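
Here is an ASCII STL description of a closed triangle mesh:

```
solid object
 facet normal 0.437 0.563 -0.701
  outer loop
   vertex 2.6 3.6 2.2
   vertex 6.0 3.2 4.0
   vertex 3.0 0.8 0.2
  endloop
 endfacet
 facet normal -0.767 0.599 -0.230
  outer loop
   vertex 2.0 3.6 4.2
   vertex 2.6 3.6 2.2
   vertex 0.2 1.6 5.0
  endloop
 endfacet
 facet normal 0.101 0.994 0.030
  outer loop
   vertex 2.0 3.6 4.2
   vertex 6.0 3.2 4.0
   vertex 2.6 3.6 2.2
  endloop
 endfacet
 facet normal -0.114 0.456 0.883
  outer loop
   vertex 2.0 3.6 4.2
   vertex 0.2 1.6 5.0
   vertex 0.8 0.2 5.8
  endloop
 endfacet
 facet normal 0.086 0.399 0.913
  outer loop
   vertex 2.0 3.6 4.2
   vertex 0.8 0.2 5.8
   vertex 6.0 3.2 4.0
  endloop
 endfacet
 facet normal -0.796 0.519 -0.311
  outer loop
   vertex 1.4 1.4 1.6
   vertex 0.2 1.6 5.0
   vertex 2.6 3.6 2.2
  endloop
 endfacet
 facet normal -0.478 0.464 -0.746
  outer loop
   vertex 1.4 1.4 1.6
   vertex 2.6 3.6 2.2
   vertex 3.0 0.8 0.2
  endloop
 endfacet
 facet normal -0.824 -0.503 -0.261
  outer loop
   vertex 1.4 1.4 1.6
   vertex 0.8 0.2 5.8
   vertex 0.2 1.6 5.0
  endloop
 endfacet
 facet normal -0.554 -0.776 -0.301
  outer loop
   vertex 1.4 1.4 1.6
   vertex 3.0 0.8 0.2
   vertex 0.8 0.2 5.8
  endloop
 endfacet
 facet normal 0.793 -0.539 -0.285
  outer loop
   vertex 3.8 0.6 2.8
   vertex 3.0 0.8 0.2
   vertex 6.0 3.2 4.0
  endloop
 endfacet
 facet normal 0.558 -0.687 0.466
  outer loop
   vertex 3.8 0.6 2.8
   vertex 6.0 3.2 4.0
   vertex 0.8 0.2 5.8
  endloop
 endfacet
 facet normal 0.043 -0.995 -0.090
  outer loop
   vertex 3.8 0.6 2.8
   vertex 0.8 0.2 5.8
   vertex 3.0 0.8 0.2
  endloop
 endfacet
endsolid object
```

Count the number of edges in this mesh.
18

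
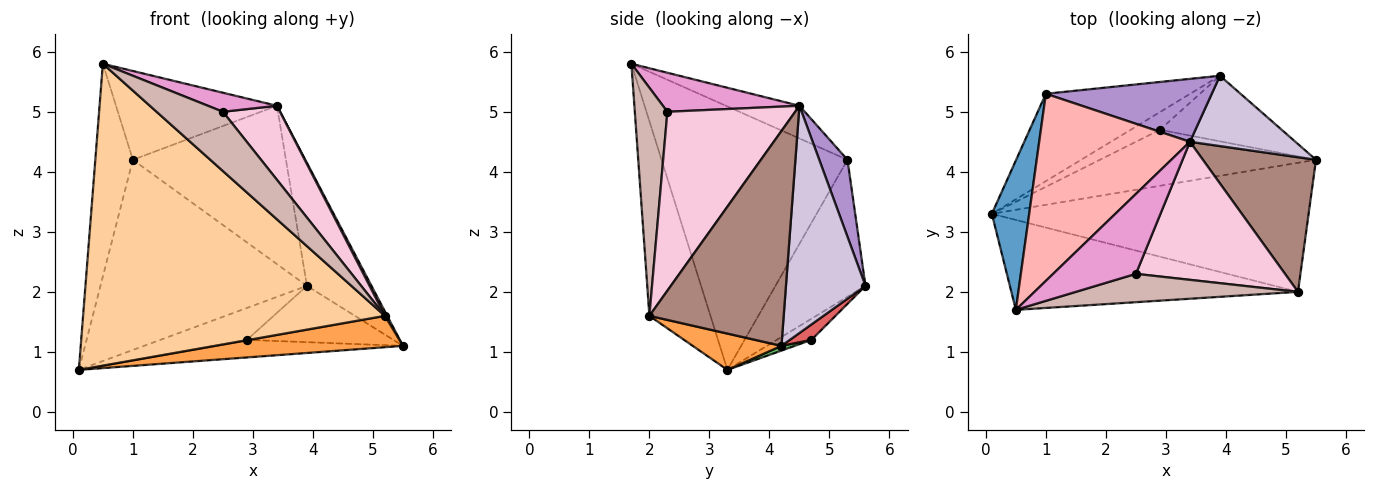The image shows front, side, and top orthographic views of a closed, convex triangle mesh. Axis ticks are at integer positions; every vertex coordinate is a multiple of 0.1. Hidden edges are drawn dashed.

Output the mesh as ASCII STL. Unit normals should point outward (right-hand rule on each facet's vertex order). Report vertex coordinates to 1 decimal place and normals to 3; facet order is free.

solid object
 facet normal -0.971 0.196 0.138
  outer loop
   vertex 1.0 5.3 4.2
   vertex 0.1 3.3 0.7
   vertex 0.5 1.7 5.8
  endloop
 endfacet
 facet normal -0.368 0.845 -0.388
  outer loop
   vertex 1.0 5.3 4.2
   vertex 3.9 5.6 2.1
   vertex 0.1 3.3 0.7
  endloop
 endfacet
 facet normal 0.111 -0.235 -0.966
  outer loop
   vertex 5.2 2.0 1.6
   vertex 0.1 3.3 0.7
   vertex 5.5 4.2 1.1
  endloop
 endfacet
 facet normal -0.190 -0.941 -0.280
  outer loop
   vertex 5.2 2.0 1.6
   vertex 0.5 1.7 5.8
   vertex 0.1 3.3 0.7
  endloop
 endfacet
 facet normal 0.021 0.299 -0.954
  outer loop
   vertex 2.9 4.7 1.2
   vertex 5.5 4.2 1.1
   vertex 0.1 3.3 0.7
  endloop
 endfacet
 facet normal -0.331 0.825 -0.458
  outer loop
   vertex 2.9 4.7 1.2
   vertex 0.1 3.3 0.7
   vertex 3.9 5.6 2.1
  endloop
 endfacet
 facet normal 0.096 0.649 -0.755
  outer loop
   vertex 2.9 4.7 1.2
   vertex 3.9 5.6 2.1
   vertex 5.5 4.2 1.1
  endloop
 endfacet
 facet normal -0.192 0.421 0.887
  outer loop
   vertex 3.4 4.5 5.1
   vertex 1.0 5.3 4.2
   vertex 0.5 1.7 5.8
  endloop
 endfacet
 facet normal 0.169 0.916 0.364
  outer loop
   vertex 3.4 4.5 5.1
   vertex 3.9 5.6 2.1
   vertex 1.0 5.3 4.2
  endloop
 endfacet
 facet normal 0.731 0.593 0.339
  outer loop
   vertex 3.4 4.5 5.1
   vertex 5.5 4.2 1.1
   vertex 3.9 5.6 2.1
  endloop
 endfacet
 facet normal 0.885 -0.015 0.466
  outer loop
   vertex 3.4 4.5 5.1
   vertex 5.2 2.0 1.6
   vertex 5.5 4.2 1.1
  endloop
 endfacet
 facet normal 0.405 -0.825 0.395
  outer loop
   vertex 2.5 2.3 5.0
   vertex 0.5 1.7 5.8
   vertex 5.2 2.0 1.6
  endloop
 endfacet
 facet normal 0.417 -0.211 0.884
  outer loop
   vertex 2.5 2.3 5.0
   vertex 3.4 4.5 5.1
   vertex 0.5 1.7 5.8
  endloop
 endfacet
 facet normal 0.727 -0.325 0.606
  outer loop
   vertex 2.5 2.3 5.0
   vertex 5.2 2.0 1.6
   vertex 3.4 4.5 5.1
  endloop
 endfacet
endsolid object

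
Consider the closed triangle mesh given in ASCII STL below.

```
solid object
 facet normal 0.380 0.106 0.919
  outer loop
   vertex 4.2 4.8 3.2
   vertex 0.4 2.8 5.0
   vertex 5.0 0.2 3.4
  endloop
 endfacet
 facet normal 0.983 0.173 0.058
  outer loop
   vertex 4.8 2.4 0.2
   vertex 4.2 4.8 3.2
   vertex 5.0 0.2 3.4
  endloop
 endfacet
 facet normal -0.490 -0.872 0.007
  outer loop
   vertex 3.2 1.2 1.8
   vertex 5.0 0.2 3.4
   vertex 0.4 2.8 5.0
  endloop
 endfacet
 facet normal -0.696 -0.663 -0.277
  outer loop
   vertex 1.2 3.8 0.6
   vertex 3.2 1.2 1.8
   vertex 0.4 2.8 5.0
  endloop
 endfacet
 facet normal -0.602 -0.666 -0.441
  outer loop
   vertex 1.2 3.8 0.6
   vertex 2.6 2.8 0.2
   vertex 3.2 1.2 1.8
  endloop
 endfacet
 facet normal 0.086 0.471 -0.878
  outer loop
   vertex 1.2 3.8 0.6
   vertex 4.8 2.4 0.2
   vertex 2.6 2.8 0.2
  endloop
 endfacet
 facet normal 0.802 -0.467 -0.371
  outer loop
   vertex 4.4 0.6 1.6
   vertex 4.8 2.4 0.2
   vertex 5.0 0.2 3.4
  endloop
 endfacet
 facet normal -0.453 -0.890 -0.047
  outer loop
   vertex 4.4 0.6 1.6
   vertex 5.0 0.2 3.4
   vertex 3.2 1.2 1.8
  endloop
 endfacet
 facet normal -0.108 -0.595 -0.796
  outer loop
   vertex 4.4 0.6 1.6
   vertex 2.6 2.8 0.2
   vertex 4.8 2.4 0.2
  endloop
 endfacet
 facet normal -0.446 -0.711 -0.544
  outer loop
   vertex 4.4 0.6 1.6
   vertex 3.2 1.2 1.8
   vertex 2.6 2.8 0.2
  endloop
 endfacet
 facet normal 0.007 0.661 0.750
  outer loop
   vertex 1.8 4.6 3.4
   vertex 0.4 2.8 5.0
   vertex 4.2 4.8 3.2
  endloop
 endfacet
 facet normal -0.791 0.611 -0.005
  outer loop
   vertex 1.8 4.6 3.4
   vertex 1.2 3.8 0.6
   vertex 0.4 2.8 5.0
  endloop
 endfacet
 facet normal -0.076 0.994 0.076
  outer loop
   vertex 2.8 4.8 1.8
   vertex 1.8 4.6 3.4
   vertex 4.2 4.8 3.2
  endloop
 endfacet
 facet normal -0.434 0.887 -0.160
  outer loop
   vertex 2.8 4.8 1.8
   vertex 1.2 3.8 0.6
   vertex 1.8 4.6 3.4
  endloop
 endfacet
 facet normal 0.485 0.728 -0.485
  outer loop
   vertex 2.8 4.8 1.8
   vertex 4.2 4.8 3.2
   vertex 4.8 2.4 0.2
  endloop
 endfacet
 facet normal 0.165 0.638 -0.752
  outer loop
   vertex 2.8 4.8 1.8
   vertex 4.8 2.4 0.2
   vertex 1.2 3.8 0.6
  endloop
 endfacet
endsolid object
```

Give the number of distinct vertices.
10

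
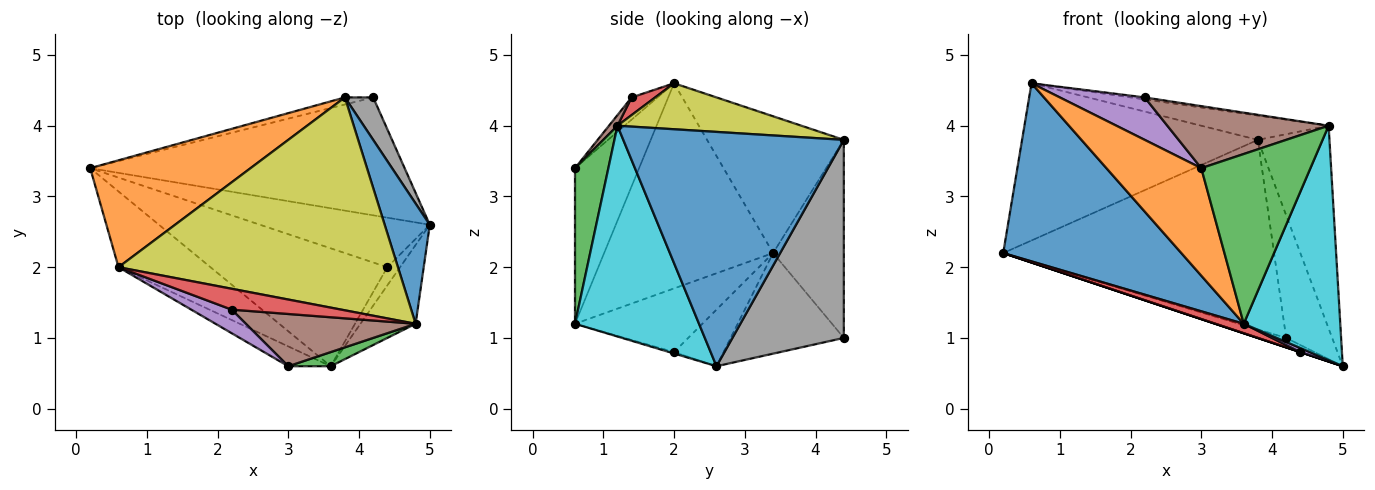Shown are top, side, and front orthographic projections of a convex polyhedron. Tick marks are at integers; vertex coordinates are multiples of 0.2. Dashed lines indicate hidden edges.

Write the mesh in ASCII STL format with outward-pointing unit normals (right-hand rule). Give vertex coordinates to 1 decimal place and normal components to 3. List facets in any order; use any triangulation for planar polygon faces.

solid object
 facet normal -0.658 -0.693 -0.295
  outer loop
   vertex 0.6 2.0 4.6
   vertex 0.2 3.4 2.2
   vertex 3.6 0.6 1.2
  endloop
 endfacet
 facet normal -0.432 0.746 0.507
  outer loop
   vertex 0.6 2.0 4.6
   vertex 3.8 4.4 3.8
   vertex 0.2 3.4 2.2
  endloop
 endfacet
 facet normal -0.316 0.000 -0.949
  outer loop
   vertex 4.4 2.0 0.8
   vertex 0.2 3.4 2.2
   vertex 5.0 2.6 0.6
  endloop
 endfacet
 facet normal -0.338 -0.075 -0.938
  outer loop
   vertex 4.4 2.0 0.8
   vertex 3.6 0.6 1.2
   vertex 0.2 3.4 2.2
  endloop
 endfacet
 facet normal -0.108 -0.216 -0.970
  outer loop
   vertex 4.4 2.0 0.8
   vertex 5.0 2.6 0.6
   vertex 3.6 0.6 1.2
  endloop
 endfacet
 facet normal -0.304 0.076 -0.950
  outer loop
   vertex 4.2 4.4 1.0
   vertex 5.0 2.6 0.6
   vertex 0.2 3.4 2.2
  endloop
 endfacet
 facet normal -0.253 0.967 -0.036
  outer loop
   vertex 4.2 4.4 1.0
   vertex 0.2 3.4 2.2
   vertex 3.8 4.4 3.8
  endloop
 endfacet
 facet normal 0.916 0.378 0.131
  outer loop
   vertex 4.2 4.4 1.0
   vertex 3.8 4.4 3.8
   vertex 5.0 2.6 0.6
  endloop
 endfacet
 facet normal 0.161 0.112 0.981
  outer loop
   vertex 4.8 1.2 4.0
   vertex 3.8 4.4 3.8
   vertex 0.6 2.0 4.6
  endloop
 endfacet
 facet normal 0.773 -0.602 -0.202
  outer loop
   vertex 4.8 1.2 4.0
   vertex 3.6 0.6 1.2
   vertex 5.0 2.6 0.6
  endloop
 endfacet
 facet normal 0.936 0.304 0.180
  outer loop
   vertex 4.8 1.2 4.0
   vertex 5.0 2.6 0.6
   vertex 3.8 4.4 3.8
  endloop
 endfacet
 facet normal -0.553 -0.819 -0.151
  outer loop
   vertex 3.0 0.6 3.4
   vertex 0.6 2.0 4.6
   vertex 3.6 0.6 1.2
  endloop
 endfacet
 facet normal 0.291 -0.953 0.079
  outer loop
   vertex 3.0 0.6 3.4
   vertex 3.6 0.6 1.2
   vertex 4.8 1.2 4.0
  endloop
 endfacet
 facet normal 0.159 0.095 0.983
  outer loop
   vertex 2.2 1.4 4.4
   vertex 4.8 1.2 4.0
   vertex 0.6 2.0 4.6
  endloop
 endfacet
 facet normal -0.258 -0.845 0.469
  outer loop
   vertex 2.2 1.4 4.4
   vertex 0.6 2.0 4.6
   vertex 3.0 0.6 3.4
  endloop
 endfacet
 facet normal 0.040 -0.764 0.644
  outer loop
   vertex 2.2 1.4 4.4
   vertex 3.0 0.6 3.4
   vertex 4.8 1.2 4.0
  endloop
 endfacet
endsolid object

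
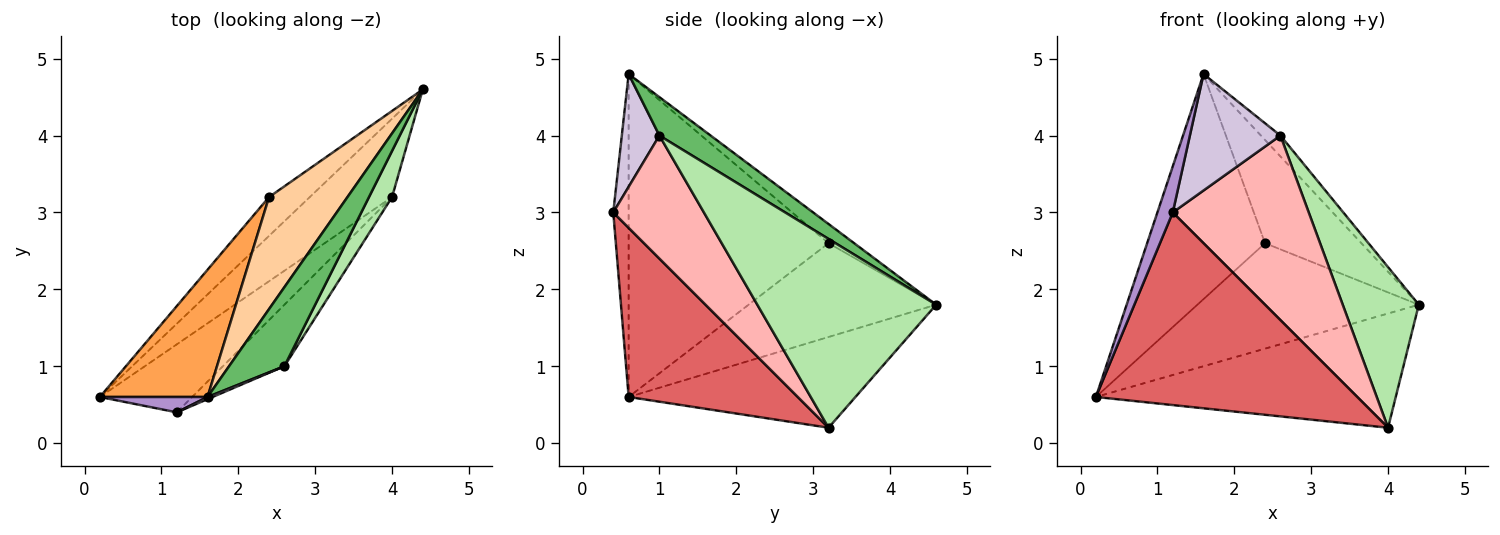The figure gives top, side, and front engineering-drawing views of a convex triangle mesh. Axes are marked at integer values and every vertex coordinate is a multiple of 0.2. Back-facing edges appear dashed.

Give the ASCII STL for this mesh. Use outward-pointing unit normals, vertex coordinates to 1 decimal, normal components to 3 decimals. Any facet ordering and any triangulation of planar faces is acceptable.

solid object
 facet normal -0.529 0.700 -0.480
  outer loop
   vertex 4.0 3.2 0.2
   vertex 0.2 0.6 0.6
   vertex 4.4 4.6 1.8
  endloop
 endfacet
 facet normal -0.622 0.735 -0.270
  outer loop
   vertex 2.4 3.2 2.6
   vertex 4.4 4.6 1.8
   vertex 0.2 0.6 0.6
  endloop
 endfacet
 facet normal -0.828 0.488 0.276
  outer loop
   vertex 2.4 3.2 2.6
   vertex 0.2 0.6 0.6
   vertex 1.6 0.6 4.8
  endloop
 endfacet
 facet normal -0.177 0.667 0.724
  outer loop
   vertex 2.4 3.2 2.6
   vertex 1.6 0.6 4.8
   vertex 4.4 4.6 1.8
  endloop
 endfacet
 facet normal 0.557 0.212 0.803
  outer loop
   vertex 2.6 1.0 4.0
   vertex 4.4 4.6 1.8
   vertex 1.6 0.6 4.8
  endloop
 endfacet
 facet normal 0.914 -0.389 0.112
  outer loop
   vertex 2.6 1.0 4.0
   vertex 4.0 3.2 0.2
   vertex 4.4 4.6 1.8
  endloop
 endfacet
 facet normal 0.521 -0.805 -0.284
  outer loop
   vertex 1.2 0.4 3.0
   vertex 0.2 0.6 0.6
   vertex 4.0 3.2 0.2
  endloop
 endfacet
 facet normal 0.535 -0.802 -0.267
  outer loop
   vertex 1.2 0.4 3.0
   vertex 4.0 3.2 0.2
   vertex 2.6 1.0 4.0
  endloop
 endfacet
 facet normal -0.688 -0.688 0.229
  outer loop
   vertex 1.2 0.4 3.0
   vertex 1.6 0.6 4.8
   vertex 0.2 0.6 0.6
  endloop
 endfacet
 facet normal 0.383 -0.923 0.017
  outer loop
   vertex 1.2 0.4 3.0
   vertex 2.6 1.0 4.0
   vertex 1.6 0.6 4.8
  endloop
 endfacet
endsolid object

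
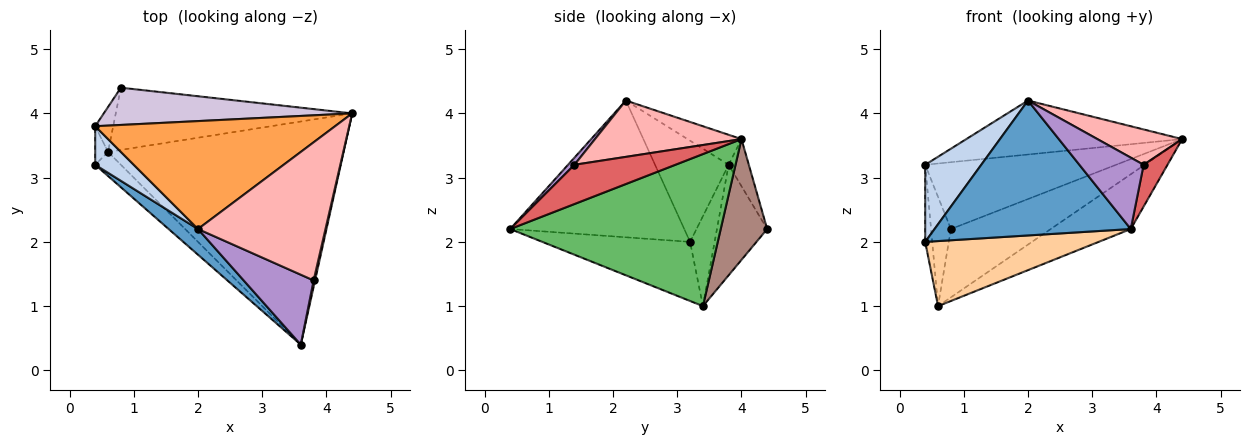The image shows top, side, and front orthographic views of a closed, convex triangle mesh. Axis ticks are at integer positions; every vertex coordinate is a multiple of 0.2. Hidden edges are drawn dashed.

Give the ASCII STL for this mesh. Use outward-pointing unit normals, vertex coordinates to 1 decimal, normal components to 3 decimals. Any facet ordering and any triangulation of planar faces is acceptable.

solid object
 facet normal -0.657 -0.741 0.141
  outer loop
   vertex 2.0 2.2 4.2
   vertex 0.4 3.2 2.0
   vertex 3.6 0.4 2.2
  endloop
 endfacet
 facet normal -0.761 -0.580 0.290
  outer loop
   vertex 0.4 3.8 3.2
   vertex 0.4 3.2 2.0
   vertex 2.0 2.2 4.2
  endloop
 endfacet
 facet normal -0.111 0.444 0.889
  outer loop
   vertex 0.4 3.8 3.2
   vertex 2.0 2.2 4.2
   vertex 4.4 4.0 3.6
  endloop
 endfacet
 facet normal -0.624 -0.733 -0.271
  outer loop
   vertex 0.6 3.4 1.0
   vertex 3.6 0.4 2.2
   vertex 0.4 3.2 2.0
  endloop
 endfacet
 facet normal 0.531 0.202 -0.823
  outer loop
   vertex 0.6 3.4 1.0
   vertex 4.4 4.0 3.6
   vertex 3.6 0.4 2.2
  endloop
 endfacet
 facet normal -0.953 0.272 -0.136
  outer loop
   vertex 0.6 3.4 1.0
   vertex 0.4 3.2 2.0
   vertex 0.4 3.8 3.2
  endloop
 endfacet
 facet normal 0.973 -0.230 0.035
  outer loop
   vertex 3.8 1.4 3.2
   vertex 3.6 0.4 2.2
   vertex 4.4 4.0 3.6
  endloop
 endfacet
 facet normal 0.394 -0.228 0.891
  outer loop
   vertex 3.8 1.4 3.2
   vertex 4.4 4.0 3.6
   vertex 2.0 2.2 4.2
  endloop
 endfacet
 facet normal 0.071 -0.712 0.698
  outer loop
   vertex 3.8 1.4 3.2
   vertex 2.0 2.2 4.2
   vertex 3.6 0.4 2.2
  endloop
 endfacet
 facet normal -0.092 0.870 0.485
  outer loop
   vertex 0.8 4.4 2.2
   vertex 0.4 3.8 3.2
   vertex 4.4 4.0 3.6
  endloop
 endfacet
 facet normal 0.325 0.699 -0.637
  outer loop
   vertex 0.8 4.4 2.2
   vertex 4.4 4.0 3.6
   vertex 0.6 3.4 1.0
  endloop
 endfacet
 facet normal -0.919 0.364 -0.150
  outer loop
   vertex 0.8 4.4 2.2
   vertex 0.6 3.4 1.0
   vertex 0.4 3.8 3.2
  endloop
 endfacet
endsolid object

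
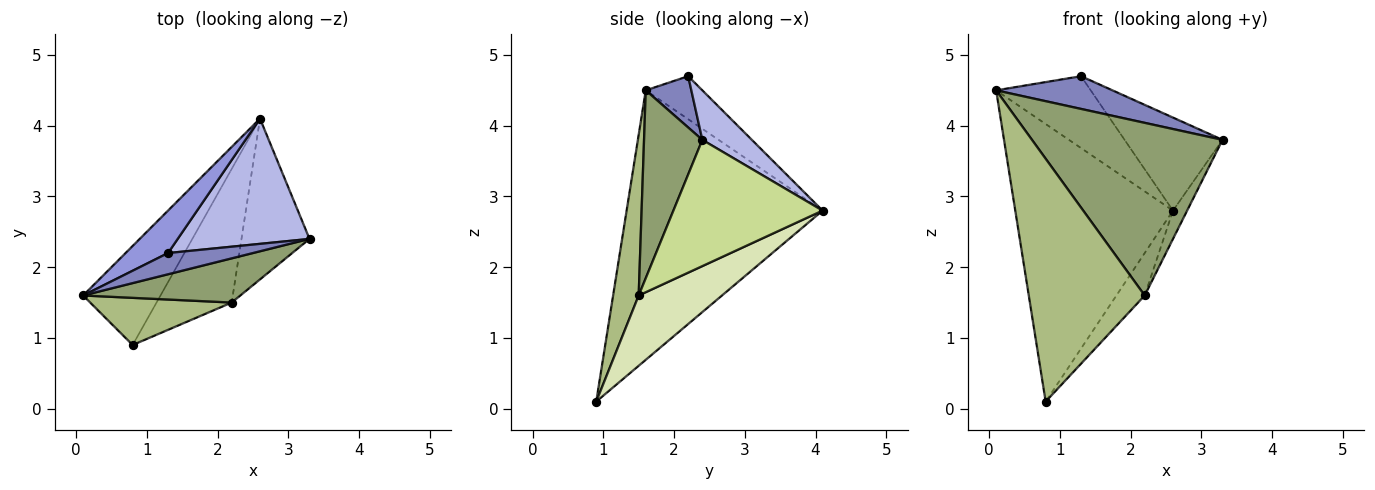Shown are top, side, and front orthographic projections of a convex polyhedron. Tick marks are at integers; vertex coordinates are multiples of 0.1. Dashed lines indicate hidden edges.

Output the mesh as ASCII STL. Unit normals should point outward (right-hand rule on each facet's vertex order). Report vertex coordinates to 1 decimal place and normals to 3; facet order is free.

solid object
 facet normal -0.760 0.612 -0.218
  outer loop
   vertex 0.8 0.9 0.1
   vertex 0.1 1.6 4.5
   vertex 2.6 4.1 2.8
  endloop
 endfacet
 facet normal 0.312 -0.797 0.517
  outer loop
   vertex 1.3 2.2 4.7
   vertex 0.1 1.6 4.5
   vertex 3.3 2.4 3.8
  endloop
 endfacet
 facet normal -0.458 0.765 0.452
  outer loop
   vertex 1.3 2.2 4.7
   vertex 2.6 4.1 2.8
   vertex 0.1 1.6 4.5
  endloop
 endfacet
 facet normal 0.289 0.571 0.769
  outer loop
   vertex 1.3 2.2 4.7
   vertex 3.3 2.4 3.8
   vertex 2.6 4.1 2.8
  endloop
 endfacet
 facet normal 0.284 -0.929 0.238
  outer loop
   vertex 2.2 1.5 1.6
   vertex 3.3 2.4 3.8
   vertex 0.1 1.6 4.5
  endloop
 endfacet
 facet normal 0.212 -0.959 0.186
  outer loop
   vertex 2.2 1.5 1.6
   vertex 0.1 1.6 4.5
   vertex 0.8 0.9 0.1
  endloop
 endfacet
 facet normal 0.877 0.083 -0.473
  outer loop
   vertex 2.2 1.5 1.6
   vertex 2.6 4.1 2.8
   vertex 3.3 2.4 3.8
  endloop
 endfacet
 facet normal 0.665 0.226 -0.711
  outer loop
   vertex 2.2 1.5 1.6
   vertex 0.8 0.9 0.1
   vertex 2.6 4.1 2.8
  endloop
 endfacet
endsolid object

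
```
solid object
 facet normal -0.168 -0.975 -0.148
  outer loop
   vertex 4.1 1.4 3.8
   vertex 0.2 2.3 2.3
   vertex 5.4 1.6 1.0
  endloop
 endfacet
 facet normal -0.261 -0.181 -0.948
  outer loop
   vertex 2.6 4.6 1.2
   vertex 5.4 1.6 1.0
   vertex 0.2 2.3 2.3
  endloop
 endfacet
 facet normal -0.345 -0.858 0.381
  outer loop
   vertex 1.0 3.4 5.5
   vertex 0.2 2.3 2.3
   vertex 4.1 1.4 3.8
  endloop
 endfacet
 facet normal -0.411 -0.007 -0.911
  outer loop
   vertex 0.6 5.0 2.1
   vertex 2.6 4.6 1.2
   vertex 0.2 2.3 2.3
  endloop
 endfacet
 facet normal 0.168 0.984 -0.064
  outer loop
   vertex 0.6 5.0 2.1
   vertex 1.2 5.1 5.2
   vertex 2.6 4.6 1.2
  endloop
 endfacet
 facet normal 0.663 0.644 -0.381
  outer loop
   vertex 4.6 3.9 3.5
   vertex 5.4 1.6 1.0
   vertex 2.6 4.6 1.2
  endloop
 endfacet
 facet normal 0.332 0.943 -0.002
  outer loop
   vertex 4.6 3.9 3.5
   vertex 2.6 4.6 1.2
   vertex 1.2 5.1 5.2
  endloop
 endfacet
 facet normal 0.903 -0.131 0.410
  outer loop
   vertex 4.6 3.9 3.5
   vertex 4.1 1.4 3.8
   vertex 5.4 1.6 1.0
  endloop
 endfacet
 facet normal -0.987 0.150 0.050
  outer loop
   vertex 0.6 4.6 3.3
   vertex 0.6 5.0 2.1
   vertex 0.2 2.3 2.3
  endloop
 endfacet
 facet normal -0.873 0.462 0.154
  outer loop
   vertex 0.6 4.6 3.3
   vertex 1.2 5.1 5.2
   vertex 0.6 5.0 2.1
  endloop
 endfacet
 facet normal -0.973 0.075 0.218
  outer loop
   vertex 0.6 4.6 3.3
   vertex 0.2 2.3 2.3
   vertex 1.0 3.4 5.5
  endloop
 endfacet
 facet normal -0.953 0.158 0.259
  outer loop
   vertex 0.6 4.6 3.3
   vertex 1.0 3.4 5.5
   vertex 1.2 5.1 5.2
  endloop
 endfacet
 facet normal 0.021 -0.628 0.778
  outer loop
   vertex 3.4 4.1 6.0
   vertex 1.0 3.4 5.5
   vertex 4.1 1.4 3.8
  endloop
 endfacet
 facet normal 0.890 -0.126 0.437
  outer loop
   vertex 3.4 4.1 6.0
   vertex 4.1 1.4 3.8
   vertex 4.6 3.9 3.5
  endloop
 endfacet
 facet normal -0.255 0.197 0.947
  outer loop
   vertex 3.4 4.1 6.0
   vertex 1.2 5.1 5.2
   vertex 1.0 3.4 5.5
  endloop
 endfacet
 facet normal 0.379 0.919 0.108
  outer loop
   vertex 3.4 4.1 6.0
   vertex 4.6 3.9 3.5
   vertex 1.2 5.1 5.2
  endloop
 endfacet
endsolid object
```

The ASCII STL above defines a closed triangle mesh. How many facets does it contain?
16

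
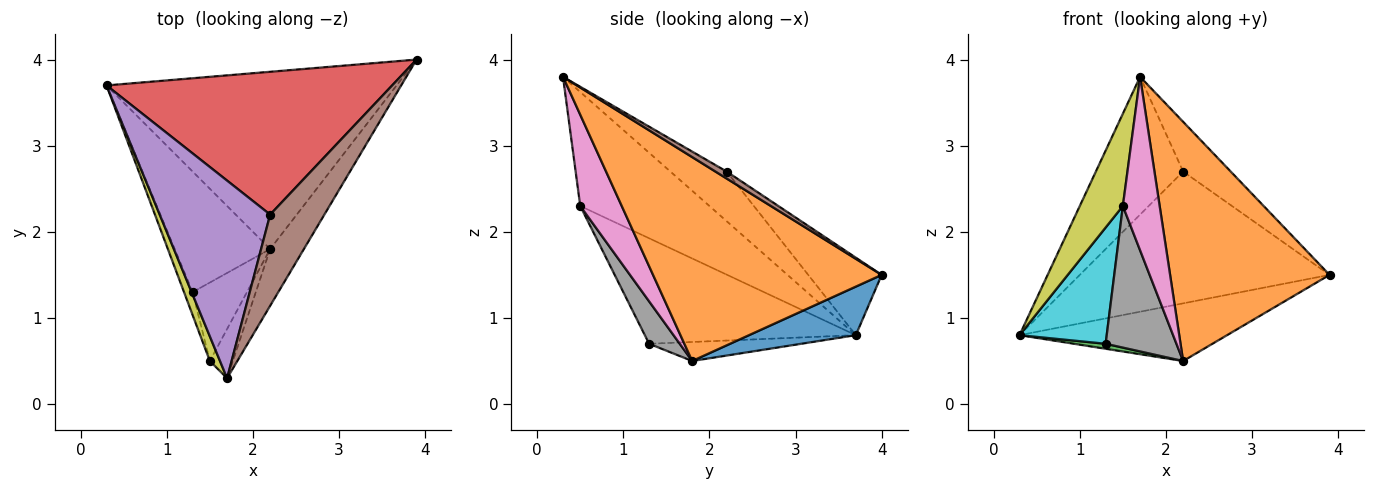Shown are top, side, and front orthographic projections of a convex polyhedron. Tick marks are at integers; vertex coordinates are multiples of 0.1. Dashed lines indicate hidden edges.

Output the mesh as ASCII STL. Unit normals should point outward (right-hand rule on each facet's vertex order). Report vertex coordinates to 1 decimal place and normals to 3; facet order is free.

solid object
 facet normal 0.157 0.305 -0.939
  outer loop
   vertex 2.2 1.8 0.5
   vertex 0.3 3.7 0.8
   vertex 3.9 4.0 1.5
  endloop
 endfacet
 facet normal 0.813 -0.567 -0.135
  outer loop
   vertex 2.2 1.8 0.5
   vertex 3.9 4.0 1.5
   vertex 1.7 0.3 3.8
  endloop
 endfacet
 facet normal -0.195 -0.041 -0.980
  outer loop
   vertex 1.3 1.3 0.7
   vertex 0.3 3.7 0.8
   vertex 2.2 1.8 0.5
  endloop
 endfacet
 facet normal -0.196 0.665 0.721
  outer loop
   vertex 2.2 2.2 2.7
   vertex 3.9 4.0 1.5
   vertex 0.3 3.7 0.8
  endloop
 endfacet
 facet normal -0.346 0.537 0.770
  outer loop
   vertex 2.2 2.2 2.7
   vertex 0.3 3.7 0.8
   vertex 1.7 0.3 3.8
  endloop
 endfacet
 facet normal 0.112 0.476 0.872
  outer loop
   vertex 2.2 2.2 2.7
   vertex 1.7 0.3 3.8
   vertex 3.9 4.0 1.5
  endloop
 endfacet
 facet normal 0.735 -0.652 -0.185
  outer loop
   vertex 1.5 0.5 2.3
   vertex 2.2 1.8 0.5
   vertex 1.7 0.3 3.8
  endloop
 endfacet
 facet normal 0.354 -0.818 -0.453
  outer loop
   vertex 1.5 0.5 2.3
   vertex 1.3 1.3 0.7
   vertex 2.2 1.8 0.5
  endloop
 endfacet
 facet normal -0.945 -0.315 0.084
  outer loop
   vertex 1.5 0.5 2.3
   vertex 1.7 0.3 3.8
   vertex 0.3 3.7 0.8
  endloop
 endfacet
 facet normal -0.922 -0.381 -0.075
  outer loop
   vertex 1.5 0.5 2.3
   vertex 0.3 3.7 0.8
   vertex 1.3 1.3 0.7
  endloop
 endfacet
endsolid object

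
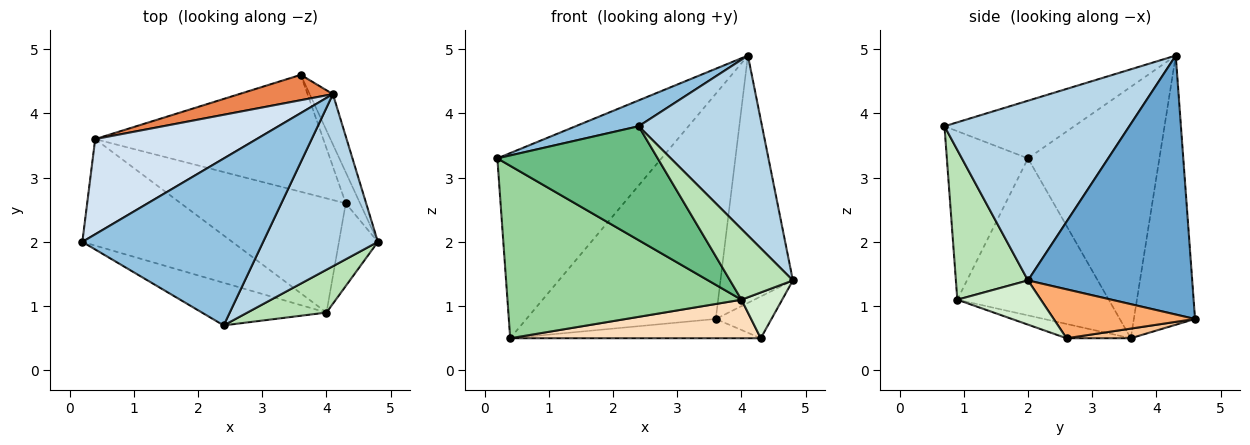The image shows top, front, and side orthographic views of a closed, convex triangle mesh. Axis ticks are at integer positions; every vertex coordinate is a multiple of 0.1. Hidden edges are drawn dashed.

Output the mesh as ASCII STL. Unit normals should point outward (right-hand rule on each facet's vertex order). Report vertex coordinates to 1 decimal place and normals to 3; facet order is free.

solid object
 facet normal 0.912 0.402 -0.082
  outer loop
   vertex 4.1 4.3 4.9
   vertex 4.8 2.0 1.4
   vertex 3.6 4.6 0.8
  endloop
 endfacet
 facet normal -0.301 -0.146 0.943
  outer loop
   vertex 2.4 0.7 3.8
   vertex 4.1 4.3 4.9
   vertex 0.2 2.0 3.3
  endloop
 endfacet
 facet normal 0.735 -0.490 0.469
  outer loop
   vertex 2.4 0.7 3.8
   vertex 4.8 2.0 1.4
   vertex 4.1 4.3 4.9
  endloop
 endfacet
 facet normal -0.580 0.724 0.373
  outer loop
   vertex 0.4 3.6 0.5
   vertex 0.2 2.0 3.3
   vertex 4.1 4.3 4.9
  endloop
 endfacet
 facet normal -0.306 0.946 0.107
  outer loop
   vertex 0.4 3.6 0.5
   vertex 4.1 4.3 4.9
   vertex 3.6 4.6 0.8
  endloop
 endfacet
 facet normal 0.898 0.354 -0.263
  outer loop
   vertex 4.3 2.6 0.5
   vertex 3.6 4.6 0.8
   vertex 4.8 2.0 1.4
  endloop
 endfacet
 facet normal 0.042 0.162 -0.986
  outer loop
   vertex 4.3 2.6 0.5
   vertex 0.4 3.6 0.5
   vertex 3.6 4.6 0.8
  endloop
 endfacet
 facet normal -0.082 -0.319 -0.944
  outer loop
   vertex 4.0 0.9 1.1
   vertex 0.4 3.6 0.5
   vertex 4.3 2.6 0.5
  endloop
 endfacet
 facet normal -0.428 -0.846 -0.316
  outer loop
   vertex 4.0 0.9 1.1
   vertex 2.4 0.7 3.8
   vertex 0.2 2.0 3.3
  endloop
 endfacet
 facet normal -0.482 -0.745 -0.460
  outer loop
   vertex 4.0 0.9 1.1
   vertex 0.2 2.0 3.3
   vertex 0.4 3.6 0.5
  endloop
 endfacet
 facet normal 0.700 -0.610 0.370
  outer loop
   vertex 4.0 0.9 1.1
   vertex 4.8 2.0 1.4
   vertex 2.4 0.7 3.8
  endloop
 endfacet
 facet normal 0.705 -0.343 -0.621
  outer loop
   vertex 4.0 0.9 1.1
   vertex 4.3 2.6 0.5
   vertex 4.8 2.0 1.4
  endloop
 endfacet
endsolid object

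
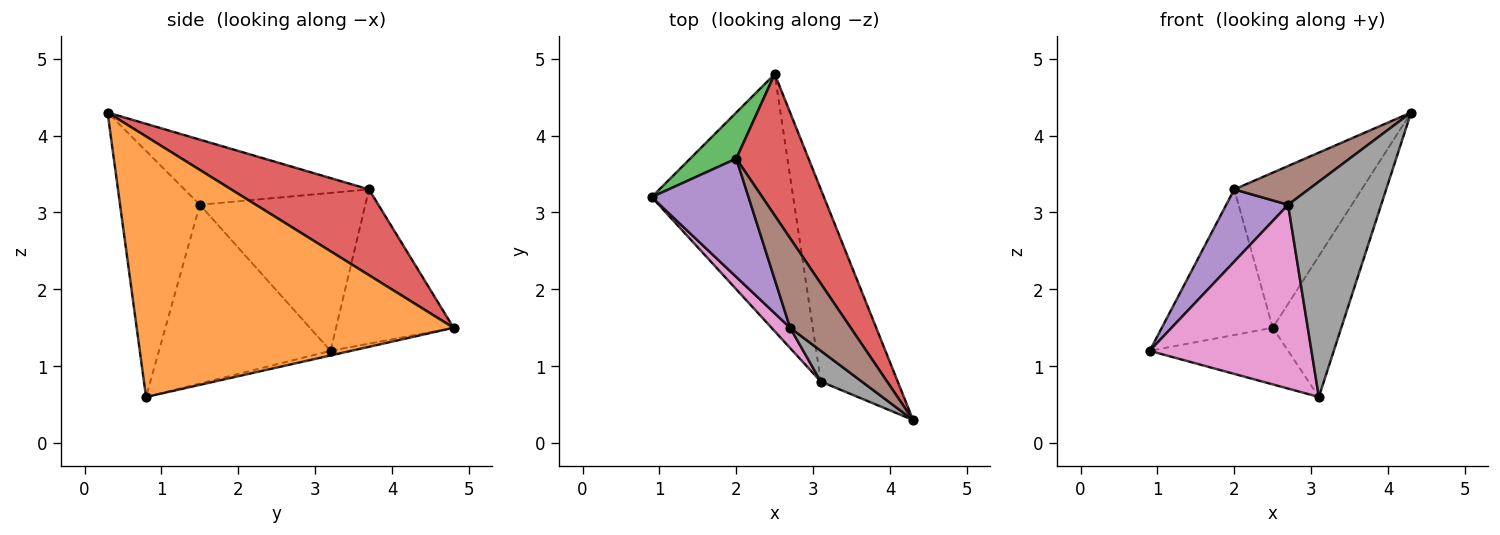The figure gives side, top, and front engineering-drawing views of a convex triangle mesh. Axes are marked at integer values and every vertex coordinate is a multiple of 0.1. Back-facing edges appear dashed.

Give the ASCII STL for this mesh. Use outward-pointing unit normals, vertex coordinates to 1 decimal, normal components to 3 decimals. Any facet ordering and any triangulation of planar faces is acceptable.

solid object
 facet normal -0.032 0.215 -0.976
  outer loop
   vertex 3.1 0.8 0.6
   vertex 0.9 3.2 1.2
   vertex 2.5 4.8 1.5
  endloop
 endfacet
 facet normal 0.939 0.203 -0.277
  outer loop
   vertex 3.1 0.8 0.6
   vertex 2.5 4.8 1.5
   vertex 4.3 0.3 4.3
  endloop
 endfacet
 facet normal -0.711 0.671 0.213
  outer loop
   vertex 2.0 3.7 3.3
   vertex 2.5 4.8 1.5
   vertex 0.9 3.2 1.2
  endloop
 endfacet
 facet normal 0.624 0.577 0.526
  outer loop
   vertex 2.0 3.7 3.3
   vertex 4.3 0.3 4.3
   vertex 2.5 4.8 1.5
  endloop
 endfacet
 facet normal -0.812 -0.304 0.498
  outer loop
   vertex 2.7 1.5 3.1
   vertex 2.0 3.7 3.3
   vertex 0.9 3.2 1.2
  endloop
 endfacet
 facet normal -0.702 -0.283 0.653
  outer loop
   vertex 2.7 1.5 3.1
   vertex 4.3 0.3 4.3
   vertex 2.0 3.7 3.3
  endloop
 endfacet
 facet normal -0.726 -0.684 0.075
  outer loop
   vertex 2.7 1.5 3.1
   vertex 0.9 3.2 1.2
   vertex 3.1 0.8 0.6
  endloop
 endfacet
 facet normal -0.647 -0.755 0.108
  outer loop
   vertex 2.7 1.5 3.1
   vertex 3.1 0.8 0.6
   vertex 4.3 0.3 4.3
  endloop
 endfacet
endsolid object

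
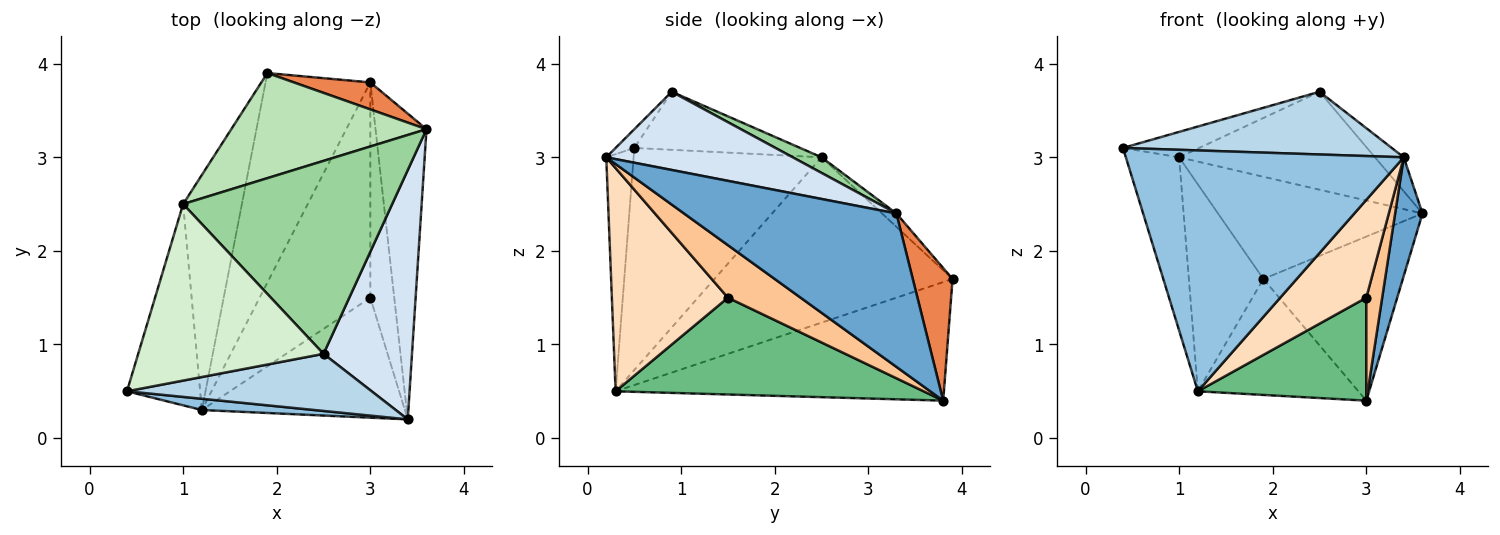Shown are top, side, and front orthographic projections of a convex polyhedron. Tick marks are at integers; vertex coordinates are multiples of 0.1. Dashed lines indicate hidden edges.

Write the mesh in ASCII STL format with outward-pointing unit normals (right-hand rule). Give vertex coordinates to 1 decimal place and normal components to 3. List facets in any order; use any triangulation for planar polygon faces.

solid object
 facet normal 0.942 -0.121 -0.313
  outer loop
   vertex 3.0 3.8 0.4
   vertex 3.6 3.3 2.4
   vertex 3.4 0.2 3.0
  endloop
 endfacet
 facet normal -0.098 -0.994 0.046
  outer loop
   vertex 1.2 0.3 0.5
   vertex 3.4 0.2 3.0
   vertex 0.4 0.5 3.1
  endloop
 endfacet
 facet normal -0.051 -0.738 0.672
  outer loop
   vertex 2.5 0.9 3.7
   vertex 0.4 0.5 3.1
   vertex 3.4 0.2 3.0
  endloop
 endfacet
 facet normal 0.659 0.102 0.745
  outer loop
   vertex 2.5 0.9 3.7
   vertex 3.4 0.2 3.0
   vertex 3.6 3.3 2.4
  endloop
 endfacet
 facet normal 0.271 0.950 0.156
  outer loop
   vertex 1.9 3.9 1.7
   vertex 3.6 3.3 2.4
   vertex 3.0 3.8 0.4
  endloop
 endfacet
 facet normal -0.704 0.344 -0.622
  outer loop
   vertex 1.9 3.9 1.7
   vertex 3.0 3.8 0.4
   vertex 1.2 0.3 0.5
  endloop
 endfacet
 facet normal 0.893 -0.194 -0.407
  outer loop
   vertex 3.0 1.5 1.5
   vertex 3.0 3.8 0.4
   vertex 3.4 0.2 3.0
  endloop
 endfacet
 facet normal 0.648 -0.481 -0.590
  outer loop
   vertex 3.0 1.5 1.5
   vertex 3.4 0.2 3.0
   vertex 1.2 0.3 0.5
  endloop
 endfacet
 facet normal 0.619 -0.339 -0.708
  outer loop
   vertex 3.0 1.5 1.5
   vertex 1.2 0.3 0.5
   vertex 3.0 3.8 0.4
  endloop
 endfacet
 facet normal 0.066 0.452 0.890
  outer loop
   vertex 1.0 2.5 3.0
   vertex 2.5 0.9 3.7
   vertex 3.6 3.3 2.4
  endloop
 endfacet
 facet normal -0.049 0.696 0.716
  outer loop
   vertex 1.0 2.5 3.0
   vertex 3.6 3.3 2.4
   vertex 1.9 3.9 1.7
  endloop
 endfacet
 facet normal -0.296 0.136 0.945
  outer loop
   vertex 1.0 2.5 3.0
   vertex 0.4 0.5 3.1
   vertex 2.5 0.9 3.7
  endloop
 endfacet
 facet normal -0.917 0.260 -0.302
  outer loop
   vertex 1.0 2.5 3.0
   vertex 1.2 0.3 0.5
   vertex 0.4 0.5 3.1
  endloop
 endfacet
 facet normal -0.904 0.283 -0.321
  outer loop
   vertex 1.0 2.5 3.0
   vertex 1.9 3.9 1.7
   vertex 1.2 0.3 0.5
  endloop
 endfacet
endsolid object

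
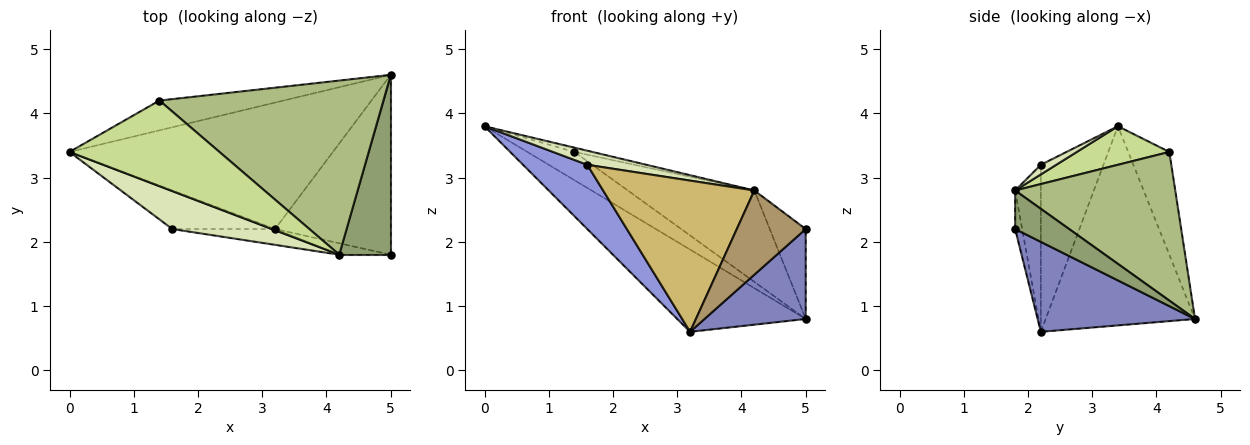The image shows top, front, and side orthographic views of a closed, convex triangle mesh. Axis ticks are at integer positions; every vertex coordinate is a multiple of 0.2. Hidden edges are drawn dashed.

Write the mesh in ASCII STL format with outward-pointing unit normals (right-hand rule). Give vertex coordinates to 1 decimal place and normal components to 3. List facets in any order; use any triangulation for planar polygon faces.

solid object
 facet normal -0.535 0.461 -0.708
  outer loop
   vertex 3.2 2.2 0.6
   vertex 0.0 3.4 3.8
   vertex 5.0 4.6 0.8
  endloop
 endfacet
 facet normal 0.571 -0.367 -0.734
  outer loop
   vertex 3.2 2.2 0.6
   vertex 5.0 4.6 0.8
   vertex 5.0 1.8 2.2
  endloop
 endfacet
 facet normal -0.641 -0.658 -0.395
  outer loop
   vertex 1.6 2.2 3.2
   vertex 0.0 3.4 3.8
   vertex 3.2 2.2 0.6
  endloop
 endfacet
 facet normal -0.515 0.590 -0.622
  outer loop
   vertex 1.4 4.2 3.4
   vertex 5.0 4.6 0.8
   vertex 0.0 3.4 3.8
  endloop
 endfacet
 facet normal 0.557 0.371 0.743
  outer loop
   vertex 4.2 1.8 2.8
   vertex 5.0 1.8 2.2
   vertex 5.0 4.6 0.8
  endloop
 endfacet
 facet normal 0.507 0.400 0.763
  outer loop
   vertex 4.2 1.8 2.8
   vertex 5.0 4.6 0.8
   vertex 1.4 4.2 3.4
  endloop
 endfacet
 facet normal 0.249 0.048 0.967
  outer loop
   vertex 4.2 1.8 2.8
   vertex 1.4 4.2 3.4
   vertex 0.0 3.4 3.8
  endloop
 endfacet
 facet normal 0.090 -0.346 0.934
  outer loop
   vertex 4.2 1.8 2.8
   vertex 0.0 3.4 3.8
   vertex 1.6 2.2 3.2
  endloop
 endfacet
 facet normal -0.100 -0.986 -0.134
  outer loop
   vertex 4.2 1.8 2.8
   vertex 3.2 2.2 0.6
   vertex 5.0 1.8 2.2
  endloop
 endfacet
 facet normal -0.167 -0.981 -0.103
  outer loop
   vertex 4.2 1.8 2.8
   vertex 1.6 2.2 3.2
   vertex 3.2 2.2 0.6
  endloop
 endfacet
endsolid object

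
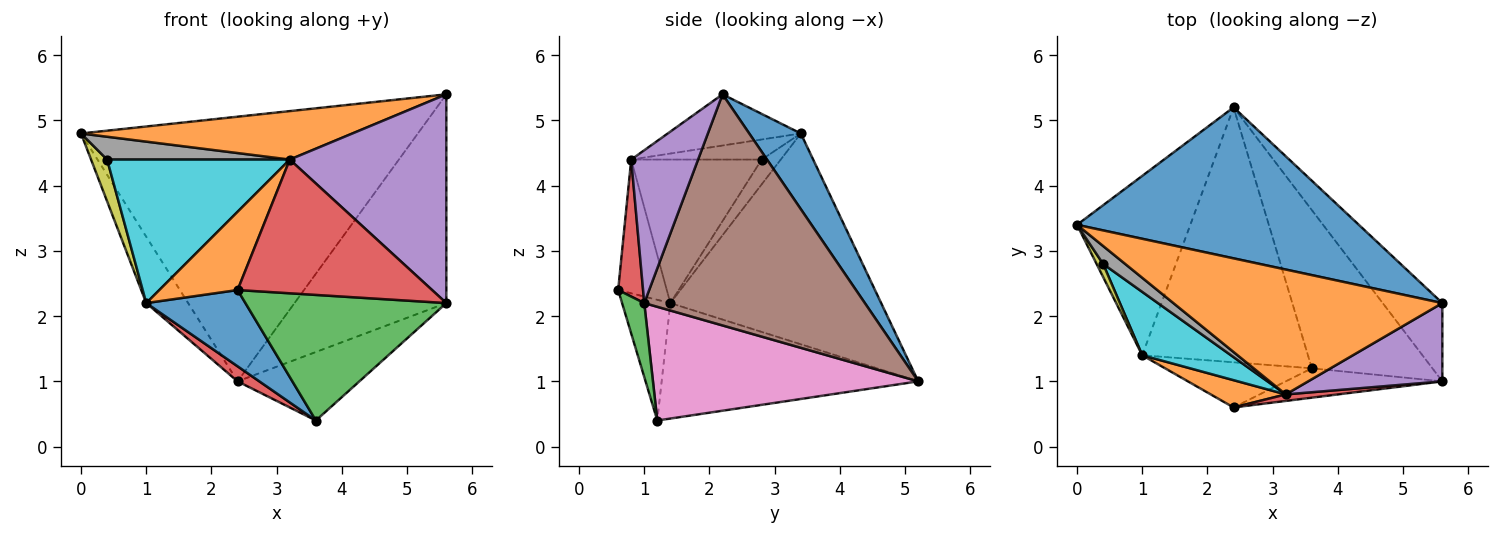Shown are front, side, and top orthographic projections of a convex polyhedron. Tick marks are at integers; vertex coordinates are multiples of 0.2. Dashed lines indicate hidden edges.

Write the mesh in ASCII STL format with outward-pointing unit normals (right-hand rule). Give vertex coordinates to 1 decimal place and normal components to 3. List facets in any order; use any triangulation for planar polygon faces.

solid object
 facet normal 0.132 0.861 0.491
  outer loop
   vertex 2.4 5.2 1.0
   vertex 0.0 3.4 4.8
   vertex 5.6 2.2 5.4
  endloop
 endfacet
 facet normal -0.175 -0.356 0.918
  outer loop
   vertex 3.2 0.8 4.4
   vertex 5.6 2.2 5.4
   vertex 0.0 3.4 4.8
  endloop
 endfacet
 facet normal -0.868 0.172 -0.466
  outer loop
   vertex 1.0 1.4 2.2
   vertex 0.0 3.4 4.8
   vertex 2.4 5.2 1.0
  endloop
 endfacet
 facet normal -0.571 -0.048 -0.819
  outer loop
   vertex 1.0 1.4 2.2
   vertex 2.4 5.2 1.0
   vertex 3.6 1.2 0.4
  endloop
 endfacet
 facet normal 0.371 -0.869 0.326
  outer loop
   vertex 5.6 1.0 2.2
   vertex 5.6 2.2 5.4
   vertex 3.2 0.8 4.4
  endloop
 endfacet
 facet normal 0.806 0.555 -0.208
  outer loop
   vertex 5.6 1.0 2.2
   vertex 2.4 5.2 1.0
   vertex 5.6 2.2 5.4
  endloop
 endfacet
 facet normal 0.654 0.300 -0.694
  outer loop
   vertex 5.6 1.0 2.2
   vertex 3.6 1.2 0.4
   vertex 2.4 5.2 1.0
  endloop
 endfacet
 facet normal -0.490 -0.686 0.539
  outer loop
   vertex 0.4 2.8 4.4
   vertex 3.2 0.8 4.4
   vertex 0.0 3.4 4.8
  endloop
 endfacet
 facet normal -0.750 -0.631 0.197
  outer loop
   vertex 0.4 2.8 4.4
   vertex 0.0 3.4 4.8
   vertex 1.0 1.4 2.2
  endloop
 endfacet
 facet normal -0.547 -0.766 0.338
  outer loop
   vertex 0.4 2.8 4.4
   vertex 1.0 1.4 2.2
   vertex 3.2 0.8 4.4
  endloop
 endfacet
 facet normal -0.386 -0.794 -0.470
  outer loop
   vertex 2.4 0.6 2.4
   vertex 1.0 1.4 2.2
   vertex 3.6 1.2 0.4
  endloop
 endfacet
 facet normal -0.506 -0.815 0.284
  outer loop
   vertex 2.4 0.6 2.4
   vertex 3.2 0.8 4.4
   vertex 1.0 1.4 2.2
  endloop
 endfacet
 facet normal 0.107 -0.968 -0.226
  outer loop
   vertex 2.4 0.6 2.4
   vertex 3.6 1.2 0.4
   vertex 5.6 1.0 2.2
  endloop
 endfacet
 facet normal 0.127 -0.991 0.048
  outer loop
   vertex 2.4 0.6 2.4
   vertex 5.6 1.0 2.2
   vertex 3.2 0.8 4.4
  endloop
 endfacet
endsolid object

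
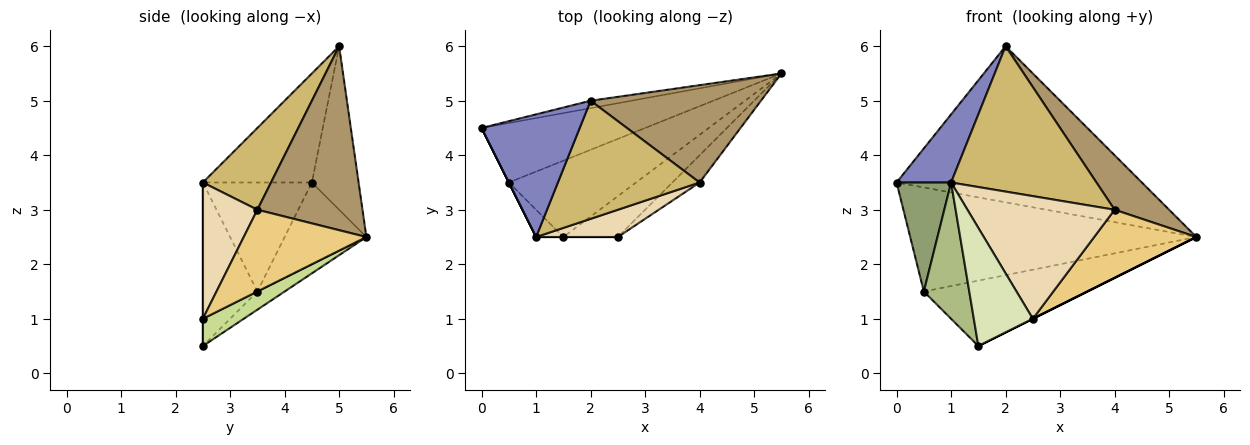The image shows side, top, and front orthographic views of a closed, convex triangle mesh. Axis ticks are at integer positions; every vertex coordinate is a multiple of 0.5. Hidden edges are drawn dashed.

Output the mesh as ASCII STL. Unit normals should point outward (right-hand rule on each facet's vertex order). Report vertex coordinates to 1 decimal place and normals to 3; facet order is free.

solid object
 facet normal -0.187 0.981 -0.047
  outer loop
   vertex 2.0 5.0 6.0
   vertex 5.5 5.5 2.5
   vertex 0.0 4.5 3.5
  endloop
 endfacet
 facet normal -0.697 -0.348 0.627
  outer loop
   vertex 1.0 2.5 3.5
   vertex 2.0 5.0 6.0
   vertex 0.0 4.5 3.5
  endloop
 endfacet
 facet normal -0.241 0.843 -0.482
  outer loop
   vertex 0.5 3.5 1.5
   vertex 0.0 4.5 3.5
   vertex 5.5 5.5 2.5
  endloop
 endfacet
 facet normal -0.108 0.647 -0.755
  outer loop
   vertex 0.5 3.5 1.5
   vertex 5.5 5.5 2.5
   vertex 1.5 2.5 0.5
  endloop
 endfacet
 facet normal -0.894 -0.447 0.000
  outer loop
   vertex 0.5 3.5 1.5
   vertex 1.0 2.5 3.5
   vertex 0.0 4.5 3.5
  endloop
 endfacet
 facet normal -0.762 -0.635 -0.127
  outer loop
   vertex 0.5 3.5 1.5
   vertex 1.5 2.5 0.5
   vertex 1.0 2.5 3.5
  endloop
 endfacet
 facet normal 0.447 0.000 -0.894
  outer loop
   vertex 2.5 2.5 1.0
   vertex 1.5 2.5 0.5
   vertex 5.5 5.5 2.5
  endloop
 endfacet
 facet normal 0.000 -1.000 0.000
  outer loop
   vertex 2.5 2.5 1.0
   vertex 1.0 2.5 3.5
   vertex 1.5 2.5 0.5
  endloop
 endfacet
 facet normal 0.686 -0.356 0.635
  outer loop
   vertex 4.0 3.5 3.0
   vertex 5.5 5.5 2.5
   vertex 2.0 5.0 6.0
  endloop
 endfacet
 facet normal 0.342 -0.729 0.593
  outer loop
   vertex 4.0 3.5 3.0
   vertex 2.0 5.0 6.0
   vertex 1.0 2.5 3.5
  endloop
 endfacet
 facet normal 0.744 -0.620 -0.248
  outer loop
   vertex 4.0 3.5 3.0
   vertex 2.5 2.5 1.0
   vertex 5.5 5.5 2.5
  endloop
 endfacet
 facet normal 0.340 -0.918 0.204
  outer loop
   vertex 4.0 3.5 3.0
   vertex 1.0 2.5 3.5
   vertex 2.5 2.5 1.0
  endloop
 endfacet
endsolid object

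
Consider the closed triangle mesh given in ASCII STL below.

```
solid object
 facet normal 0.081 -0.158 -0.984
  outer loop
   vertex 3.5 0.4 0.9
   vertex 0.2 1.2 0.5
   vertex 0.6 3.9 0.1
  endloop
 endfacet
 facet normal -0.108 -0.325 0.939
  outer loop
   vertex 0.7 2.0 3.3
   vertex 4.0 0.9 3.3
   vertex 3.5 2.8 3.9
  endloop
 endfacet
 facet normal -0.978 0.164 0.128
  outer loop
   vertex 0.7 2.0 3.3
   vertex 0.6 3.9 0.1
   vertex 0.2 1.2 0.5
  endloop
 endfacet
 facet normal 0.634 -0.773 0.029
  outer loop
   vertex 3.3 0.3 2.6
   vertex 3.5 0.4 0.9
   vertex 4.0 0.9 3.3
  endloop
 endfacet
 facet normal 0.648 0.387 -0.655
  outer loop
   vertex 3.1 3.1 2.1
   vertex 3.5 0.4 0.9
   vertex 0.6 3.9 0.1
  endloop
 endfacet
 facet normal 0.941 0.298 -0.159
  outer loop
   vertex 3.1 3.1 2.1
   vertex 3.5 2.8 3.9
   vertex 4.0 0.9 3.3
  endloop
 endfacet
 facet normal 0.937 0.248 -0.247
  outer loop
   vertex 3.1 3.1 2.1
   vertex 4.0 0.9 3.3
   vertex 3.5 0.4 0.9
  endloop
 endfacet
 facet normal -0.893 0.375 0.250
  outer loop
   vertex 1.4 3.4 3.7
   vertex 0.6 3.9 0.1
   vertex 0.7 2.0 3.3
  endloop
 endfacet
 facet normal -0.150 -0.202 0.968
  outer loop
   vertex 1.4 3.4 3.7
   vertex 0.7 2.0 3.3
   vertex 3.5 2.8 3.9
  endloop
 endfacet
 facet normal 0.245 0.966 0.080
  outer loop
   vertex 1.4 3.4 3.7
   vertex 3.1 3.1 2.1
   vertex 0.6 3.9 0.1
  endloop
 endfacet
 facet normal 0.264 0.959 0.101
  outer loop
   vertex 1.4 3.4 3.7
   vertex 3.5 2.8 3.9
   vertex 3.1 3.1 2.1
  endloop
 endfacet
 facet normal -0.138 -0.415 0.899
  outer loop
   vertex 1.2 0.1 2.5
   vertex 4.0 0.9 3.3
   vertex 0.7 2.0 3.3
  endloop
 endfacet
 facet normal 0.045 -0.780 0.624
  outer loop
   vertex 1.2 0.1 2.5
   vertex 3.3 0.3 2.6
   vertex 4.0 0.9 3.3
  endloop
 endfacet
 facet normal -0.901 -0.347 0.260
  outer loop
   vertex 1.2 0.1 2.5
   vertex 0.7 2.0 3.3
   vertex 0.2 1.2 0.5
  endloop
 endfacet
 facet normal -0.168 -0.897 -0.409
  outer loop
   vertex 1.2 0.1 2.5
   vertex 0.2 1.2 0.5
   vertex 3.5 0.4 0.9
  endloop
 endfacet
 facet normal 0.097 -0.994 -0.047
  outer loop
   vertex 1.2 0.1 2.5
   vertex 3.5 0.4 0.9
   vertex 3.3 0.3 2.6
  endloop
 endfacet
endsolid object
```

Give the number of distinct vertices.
10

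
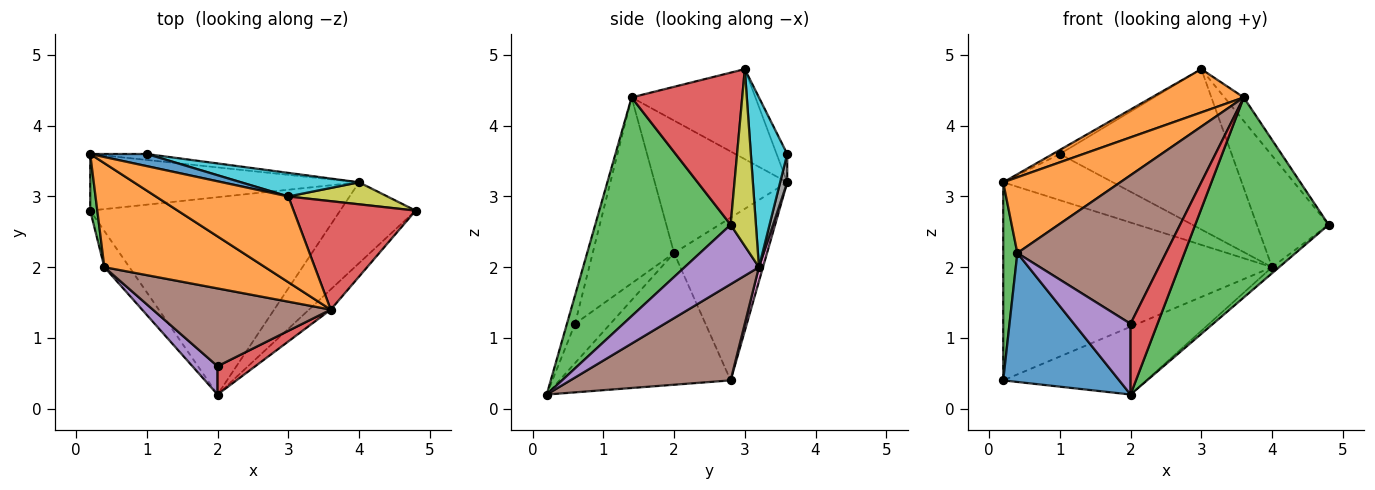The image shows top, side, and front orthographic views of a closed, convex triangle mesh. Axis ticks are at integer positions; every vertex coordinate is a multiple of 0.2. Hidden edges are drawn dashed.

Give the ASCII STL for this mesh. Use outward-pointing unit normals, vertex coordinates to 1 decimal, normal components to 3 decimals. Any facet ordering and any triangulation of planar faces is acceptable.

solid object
 facet normal -0.429 0.286 0.857
  outer loop
   vertex 1.0 3.6 3.6
   vertex 0.2 3.6 3.2
   vertex 3.0 3.0 4.8
  endloop
 endfacet
 facet normal -0.519 -0.385 0.763
  outer loop
   vertex 3.6 1.4 4.4
   vertex 3.0 3.0 4.8
   vertex 0.2 3.6 3.2
  endloop
 endfacet
 facet normal 0.711 -0.700 -0.071
  outer loop
   vertex 3.6 1.4 4.4
   vertex 2.0 0.2 0.2
   vertex 4.8 2.8 2.6
  endloop
 endfacet
 facet normal 0.773 0.135 0.620
  outer loop
   vertex 3.6 1.4 4.4
   vertex 4.8 2.8 2.6
   vertex 3.0 3.0 4.8
  endloop
 endfacet
 facet normal 0.618 0.059 -0.784
  outer loop
   vertex 4.0 3.2 2.0
   vertex 4.8 2.8 2.6
   vertex 2.0 0.2 0.2
  endloop
 endfacet
 facet normal 0.342 0.305 -0.889
  outer loop
   vertex 4.0 3.2 2.0
   vertex 2.0 0.2 0.2
   vertex 0.2 2.8 0.4
  endloop
 endfacet
 facet normal 0.014 0.961 -0.275
  outer loop
   vertex 4.0 3.2 2.0
   vertex 0.2 2.8 0.4
   vertex 0.2 3.6 3.2
  endloop
 endfacet
 facet normal 0.064 0.990 -0.128
  outer loop
   vertex 4.0 3.2 2.0
   vertex 0.2 3.6 3.2
   vertex 1.0 3.6 3.6
  endloop
 endfacet
 facet normal 0.327 0.927 0.183
  outer loop
   vertex 4.0 3.2 2.0
   vertex 3.0 3.0 4.8
   vertex 4.8 2.8 2.6
  endloop
 endfacet
 facet normal 0.205 0.968 0.142
  outer loop
   vertex 4.0 3.2 2.0
   vertex 1.0 3.6 3.6
   vertex 3.0 3.0 4.8
  endloop
 endfacet
 facet normal -0.818 -0.554 -0.155
  outer loop
   vertex 0.4 2.0 2.2
   vertex 0.2 2.8 0.4
   vertex 2.0 0.2 0.2
  endloop
 endfacet
 facet normal -0.554 -0.490 0.673
  outer loop
   vertex 0.4 2.0 2.2
   vertex 3.6 1.4 4.4
   vertex 0.2 3.6 3.2
  endloop
 endfacet
 facet normal -0.988 -0.150 0.043
  outer loop
   vertex 0.4 2.0 2.2
   vertex 0.2 3.6 3.2
   vertex 0.2 2.8 0.4
  endloop
 endfacet
 facet normal -0.268 -0.894 0.358
  outer loop
   vertex 2.0 0.6 1.2
   vertex 2.0 0.2 0.2
   vertex 3.6 1.4 4.4
  endloop
 endfacet
 facet normal -0.502 -0.803 0.321
  outer loop
   vertex 2.0 0.6 1.2
   vertex 0.4 2.0 2.2
   vertex 2.0 0.2 0.2
  endloop
 endfacet
 facet normal -0.436 -0.797 0.417
  outer loop
   vertex 2.0 0.6 1.2
   vertex 3.6 1.4 4.4
   vertex 0.4 2.0 2.2
  endloop
 endfacet
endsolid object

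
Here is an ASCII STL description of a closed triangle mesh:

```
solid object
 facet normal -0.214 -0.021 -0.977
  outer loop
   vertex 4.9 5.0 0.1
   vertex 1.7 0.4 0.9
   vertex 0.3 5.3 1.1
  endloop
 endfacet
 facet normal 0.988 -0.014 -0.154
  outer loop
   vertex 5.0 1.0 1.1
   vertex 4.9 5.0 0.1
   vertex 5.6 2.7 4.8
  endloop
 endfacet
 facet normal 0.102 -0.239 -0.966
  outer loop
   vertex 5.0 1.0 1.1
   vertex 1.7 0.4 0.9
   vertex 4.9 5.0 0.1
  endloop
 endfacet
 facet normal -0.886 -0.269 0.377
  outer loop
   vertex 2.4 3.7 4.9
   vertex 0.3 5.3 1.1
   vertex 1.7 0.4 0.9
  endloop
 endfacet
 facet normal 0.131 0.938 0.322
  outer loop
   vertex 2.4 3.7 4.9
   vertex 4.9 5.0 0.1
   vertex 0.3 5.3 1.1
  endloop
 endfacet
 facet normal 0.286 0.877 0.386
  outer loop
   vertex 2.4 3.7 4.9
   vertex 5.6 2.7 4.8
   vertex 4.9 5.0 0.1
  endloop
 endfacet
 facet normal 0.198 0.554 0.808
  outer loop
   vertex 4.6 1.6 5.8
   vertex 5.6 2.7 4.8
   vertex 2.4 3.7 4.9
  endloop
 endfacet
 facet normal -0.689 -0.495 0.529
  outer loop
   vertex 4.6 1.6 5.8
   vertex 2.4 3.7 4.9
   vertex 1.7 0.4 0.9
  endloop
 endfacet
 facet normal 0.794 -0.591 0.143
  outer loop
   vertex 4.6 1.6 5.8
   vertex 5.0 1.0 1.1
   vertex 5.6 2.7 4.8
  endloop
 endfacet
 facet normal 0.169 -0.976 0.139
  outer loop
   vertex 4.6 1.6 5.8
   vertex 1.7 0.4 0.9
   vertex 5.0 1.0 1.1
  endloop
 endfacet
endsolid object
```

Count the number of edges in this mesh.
15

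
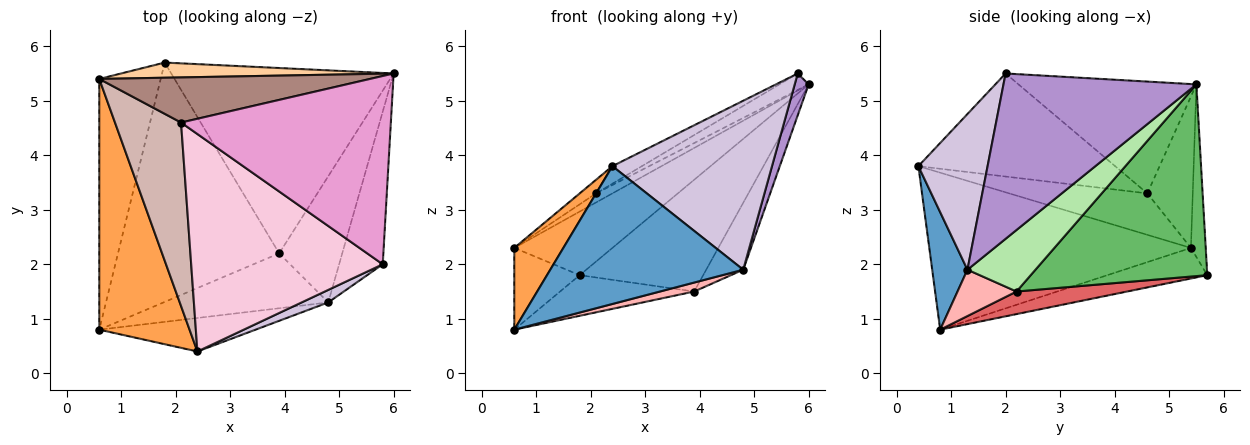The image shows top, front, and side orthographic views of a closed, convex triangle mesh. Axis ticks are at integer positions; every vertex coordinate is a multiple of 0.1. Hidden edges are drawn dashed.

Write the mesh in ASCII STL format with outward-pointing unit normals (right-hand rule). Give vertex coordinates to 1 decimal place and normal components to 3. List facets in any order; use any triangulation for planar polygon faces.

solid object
 facet normal 0.175 -0.957 -0.232
  outer loop
   vertex 4.8 1.3 1.9
   vertex 2.4 0.4 3.8
   vertex 0.6 0.8 0.8
  endloop
 endfacet
 facet normal -0.428 0.280 -0.859
  outer loop
   vertex 0.6 5.4 2.3
   vertex 1.8 5.7 1.8
   vertex 0.6 0.8 0.8
  endloop
 endfacet
 facet normal -0.856 -0.160 0.492
  outer loop
   vertex 0.6 5.4 2.3
   vertex 0.6 0.8 0.8
   vertex 2.4 0.4 3.8
  endloop
 endfacet
 facet normal -0.145 0.963 0.229
  outer loop
   vertex 0.6 5.4 2.3
   vertex 6.0 5.5 5.3
   vertex 1.8 5.7 1.8
  endloop
 endfacet
 facet normal 0.594 0.415 -0.689
  outer loop
   vertex 3.9 2.2 1.5
   vertex 1.8 5.7 1.8
   vertex 6.0 5.5 5.3
  endloop
 endfacet
 facet normal 0.653 0.355 -0.669
  outer loop
   vertex 3.9 2.2 1.5
   vertex 6.0 5.5 5.3
   vertex 4.8 1.3 1.9
  endloop
 endfacet
 facet normal 0.137 0.166 -0.977
  outer loop
   vertex 3.9 2.2 1.5
   vertex 0.6 0.8 0.8
   vertex 1.8 5.7 1.8
  endloop
 endfacet
 facet normal 0.268 -0.155 -0.951
  outer loop
   vertex 3.9 2.2 1.5
   vertex 4.8 1.3 1.9
   vertex 0.6 0.8 0.8
  endloop
 endfacet
 facet normal 0.965 -0.070 -0.254
  outer loop
   vertex 5.8 2.0 5.5
   vertex 4.8 1.3 1.9
   vertex 6.0 5.5 5.3
  endloop
 endfacet
 facet normal 0.397 -0.915 0.068
  outer loop
   vertex 5.8 2.0 5.5
   vertex 2.4 0.4 3.8
   vertex 4.8 1.3 1.9
  endloop
 endfacet
 facet normal -0.481 0.173 0.860
  outer loop
   vertex 2.1 4.6 3.3
   vertex 6.0 5.5 5.3
   vertex 0.6 5.4 2.3
  endloop
 endfacet
 facet normal -0.530 0.063 0.846
  outer loop
   vertex 2.1 4.6 3.3
   vertex 0.6 5.4 2.3
   vertex 2.4 0.4 3.8
  endloop
 endfacet
 facet normal -0.469 0.077 0.880
  outer loop
   vertex 2.1 4.6 3.3
   vertex 5.8 2.0 5.5
   vertex 6.0 5.5 5.3
  endloop
 endfacet
 facet normal -0.473 0.071 0.878
  outer loop
   vertex 2.1 4.6 3.3
   vertex 2.4 0.4 3.8
   vertex 5.8 2.0 5.5
  endloop
 endfacet
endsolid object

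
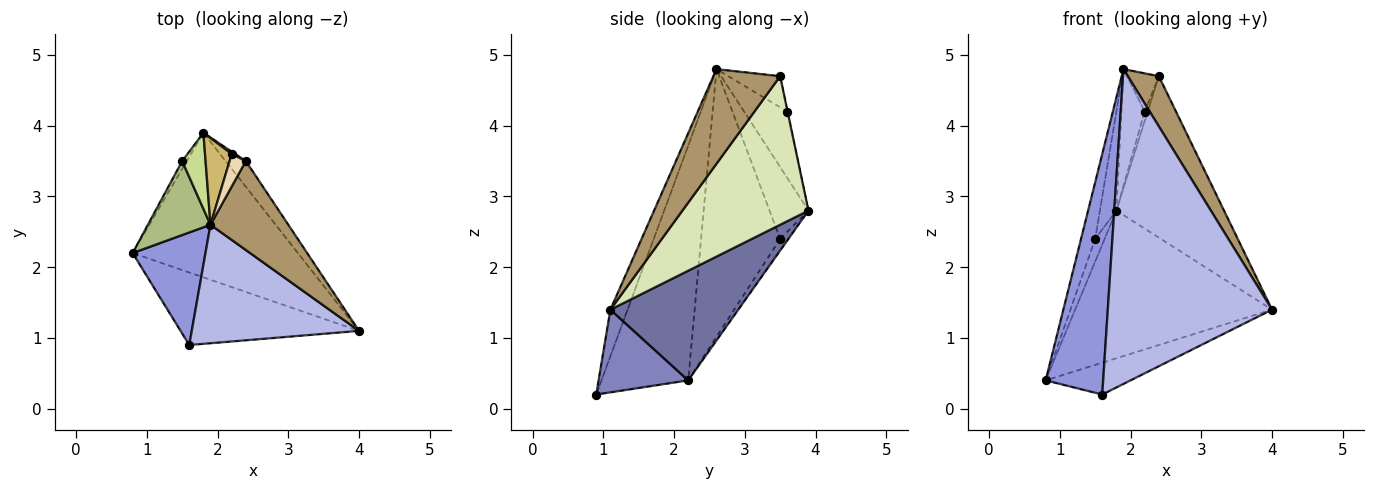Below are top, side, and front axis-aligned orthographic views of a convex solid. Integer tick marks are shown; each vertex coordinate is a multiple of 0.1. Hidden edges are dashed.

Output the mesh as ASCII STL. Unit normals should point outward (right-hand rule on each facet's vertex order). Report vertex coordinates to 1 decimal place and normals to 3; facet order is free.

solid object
 facet normal 0.421 0.648 -0.635
  outer loop
   vertex 1.8 3.9 2.8
   vertex 4.0 1.1 1.4
   vertex 0.8 2.2 0.4
  endloop
 endfacet
 facet normal 0.391 0.370 -0.843
  outer loop
   vertex 1.6 0.9 0.2
   vertex 0.8 2.2 0.4
   vertex 4.0 1.1 1.4
  endloop
 endfacet
 facet normal -0.807 -0.535 0.250
  outer loop
   vertex 1.6 0.9 0.2
   vertex 1.9 2.6 4.8
   vertex 0.8 2.2 0.4
  endloop
 endfacet
 facet normal -0.098 -0.931 0.351
  outer loop
   vertex 1.6 0.9 0.2
   vertex 4.0 1.1 1.4
   vertex 1.9 2.6 4.8
  endloop
 endfacet
 facet normal -0.638 0.729 -0.250
  outer loop
   vertex 1.5 3.5 2.4
   vertex 1.8 3.9 2.8
   vertex 0.8 2.2 0.4
  endloop
 endfacet
 facet normal -0.959 0.172 0.224
  outer loop
   vertex 1.5 3.5 2.4
   vertex 0.8 2.2 0.4
   vertex 1.9 2.6 4.8
  endloop
 endfacet
 facet normal -0.882 0.374 0.287
  outer loop
   vertex 1.5 3.5 2.4
   vertex 1.9 2.6 4.8
   vertex 1.8 3.9 2.8
  endloop
 endfacet
 facet normal 0.756 0.646 -0.103
  outer loop
   vertex 2.4 3.5 4.7
   vertex 4.0 1.1 1.4
   vertex 1.8 3.9 2.8
  endloop
 endfacet
 facet normal 0.727 -0.337 0.598
  outer loop
   vertex 2.4 3.5 4.7
   vertex 1.9 2.6 4.8
   vertex 4.0 1.1 1.4
  endloop
 endfacet
 facet normal -0.829 0.449 0.333
  outer loop
   vertex 2.2 3.6 4.2
   vertex 1.8 3.9 2.8
   vertex 1.9 2.6 4.8
  endloop
 endfacet
 facet normal -0.120 0.963 0.241
  outer loop
   vertex 2.2 3.6 4.2
   vertex 2.4 3.5 4.7
   vertex 1.8 3.9 2.8
  endloop
 endfacet
 facet normal -0.779 0.478 0.407
  outer loop
   vertex 2.2 3.6 4.2
   vertex 1.9 2.6 4.8
   vertex 2.4 3.5 4.7
  endloop
 endfacet
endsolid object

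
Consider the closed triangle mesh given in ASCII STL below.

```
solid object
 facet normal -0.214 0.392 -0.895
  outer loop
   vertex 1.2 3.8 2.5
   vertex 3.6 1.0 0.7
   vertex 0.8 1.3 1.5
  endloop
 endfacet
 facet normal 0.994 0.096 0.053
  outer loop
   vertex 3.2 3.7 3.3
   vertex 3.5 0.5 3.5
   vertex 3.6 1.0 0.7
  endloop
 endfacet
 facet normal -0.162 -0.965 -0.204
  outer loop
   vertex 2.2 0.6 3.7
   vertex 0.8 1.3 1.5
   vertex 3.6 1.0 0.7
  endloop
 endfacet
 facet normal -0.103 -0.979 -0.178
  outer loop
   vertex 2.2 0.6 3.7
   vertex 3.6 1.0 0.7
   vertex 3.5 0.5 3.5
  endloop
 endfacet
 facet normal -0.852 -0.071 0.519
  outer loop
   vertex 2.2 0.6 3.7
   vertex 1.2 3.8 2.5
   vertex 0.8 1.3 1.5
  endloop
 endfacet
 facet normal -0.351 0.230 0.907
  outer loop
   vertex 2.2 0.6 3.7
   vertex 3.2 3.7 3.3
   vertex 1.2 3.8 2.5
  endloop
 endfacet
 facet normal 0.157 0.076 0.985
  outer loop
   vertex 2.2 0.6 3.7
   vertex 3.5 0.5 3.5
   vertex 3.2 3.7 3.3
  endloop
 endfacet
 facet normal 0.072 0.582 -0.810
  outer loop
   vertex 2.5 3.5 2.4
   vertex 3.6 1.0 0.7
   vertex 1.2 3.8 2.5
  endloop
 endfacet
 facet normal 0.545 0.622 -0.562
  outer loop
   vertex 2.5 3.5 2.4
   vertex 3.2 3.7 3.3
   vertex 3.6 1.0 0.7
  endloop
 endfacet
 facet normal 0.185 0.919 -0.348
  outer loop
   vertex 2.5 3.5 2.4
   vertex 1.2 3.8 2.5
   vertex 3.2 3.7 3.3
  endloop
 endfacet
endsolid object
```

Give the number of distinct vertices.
7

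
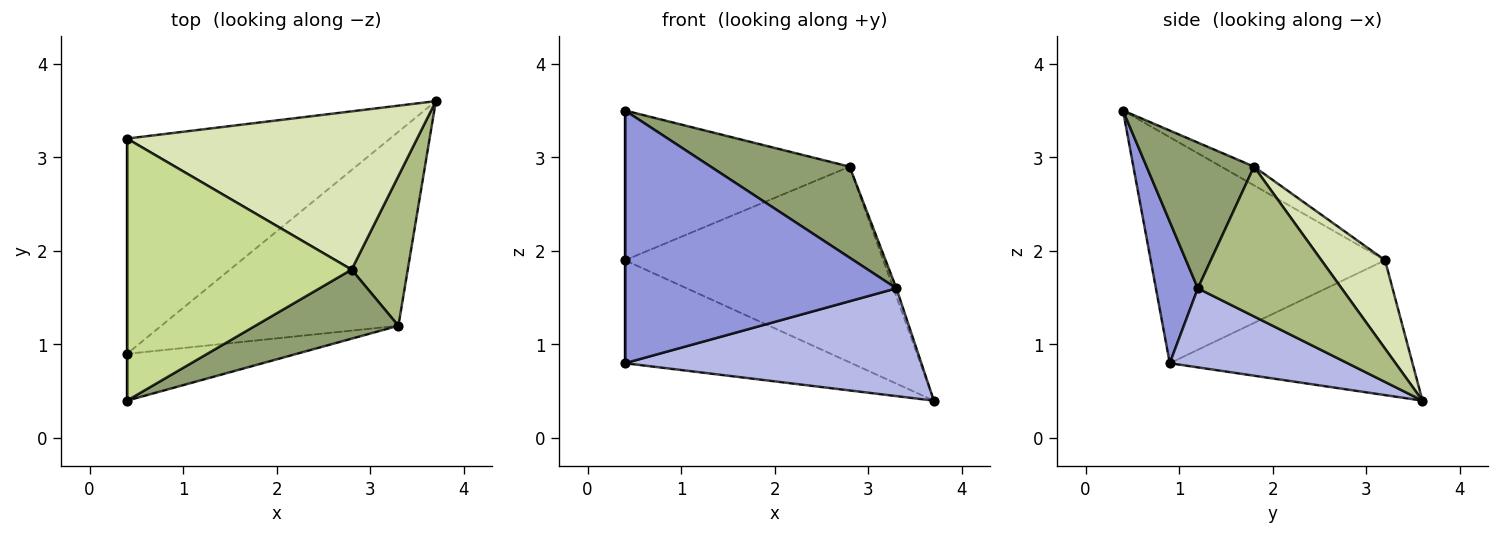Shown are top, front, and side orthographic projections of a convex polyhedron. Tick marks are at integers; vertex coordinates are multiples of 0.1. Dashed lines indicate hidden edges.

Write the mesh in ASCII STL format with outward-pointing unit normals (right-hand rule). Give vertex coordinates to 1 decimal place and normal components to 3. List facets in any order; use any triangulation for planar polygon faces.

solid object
 facet normal -1.000 0.000 0.000
  outer loop
   vertex 0.4 3.2 1.9
   vertex 0.4 0.9 0.8
   vertex 0.4 0.4 3.5
  endloop
 endfacet
 facet normal -0.420 0.392 -0.819
  outer loop
   vertex 0.4 3.2 1.9
   vertex 3.7 3.6 0.4
   vertex 0.4 0.9 0.8
  endloop
 endfacet
 facet normal 0.150 -0.972 -0.180
  outer loop
   vertex 3.3 1.2 1.6
   vertex 0.4 0.4 3.5
   vertex 0.4 0.9 0.8
  endloop
 endfacet
 facet normal 0.280 -0.466 -0.839
  outer loop
   vertex 3.3 1.2 1.6
   vertex 0.4 0.9 0.8
   vertex 3.7 3.6 0.4
  endloop
 endfacet
 facet normal 0.524 -0.678 0.515
  outer loop
   vertex 2.8 1.8 2.9
   vertex 0.4 0.4 3.5
   vertex 3.3 1.2 1.6
  endloop
 endfacet
 facet normal 0.936 0.020 0.351
  outer loop
   vertex 2.8 1.8 2.9
   vertex 3.3 1.2 1.6
   vertex 3.7 3.6 0.4
  endloop
 endfacet
 facet normal -0.072 0.495 0.866
  outer loop
   vertex 2.8 1.8 2.9
   vertex 0.4 3.2 1.9
   vertex 0.4 0.4 3.5
  endloop
 endfacet
 facet normal 0.188 0.764 0.618
  outer loop
   vertex 2.8 1.8 2.9
   vertex 3.7 3.6 0.4
   vertex 0.4 3.2 1.9
  endloop
 endfacet
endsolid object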